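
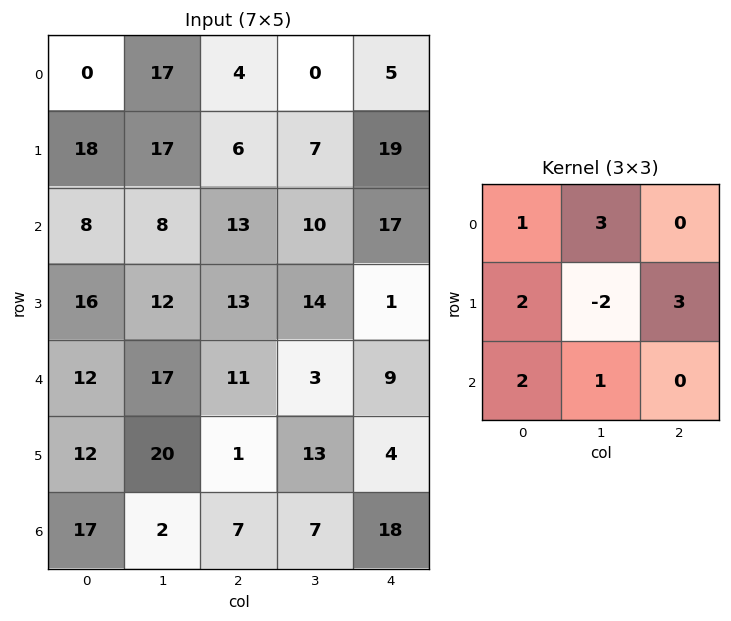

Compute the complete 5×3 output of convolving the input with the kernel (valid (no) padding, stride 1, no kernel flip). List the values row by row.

Output[0,0]: The receptive field on the input at this output position is [0 17 4 / 18 17 6 / 8 8 13]. Elementwise product with the kernel and sum: 0·1 + 17·3 + 18·2 + 17·-2 + 6·3 + 8·2 + 8·1.
Output[0,1]: The receptive field on the input at this output position is [17 4 0 / 17 6 7 / 8 13 10]. Elementwise product with the kernel and sum: 17·1 + 4·3 + 17·2 + 6·-2 + 7·3 + 8·2 + 13·1.

95 101 95
152 92 124
120 132 69
119 113 113
86 138 29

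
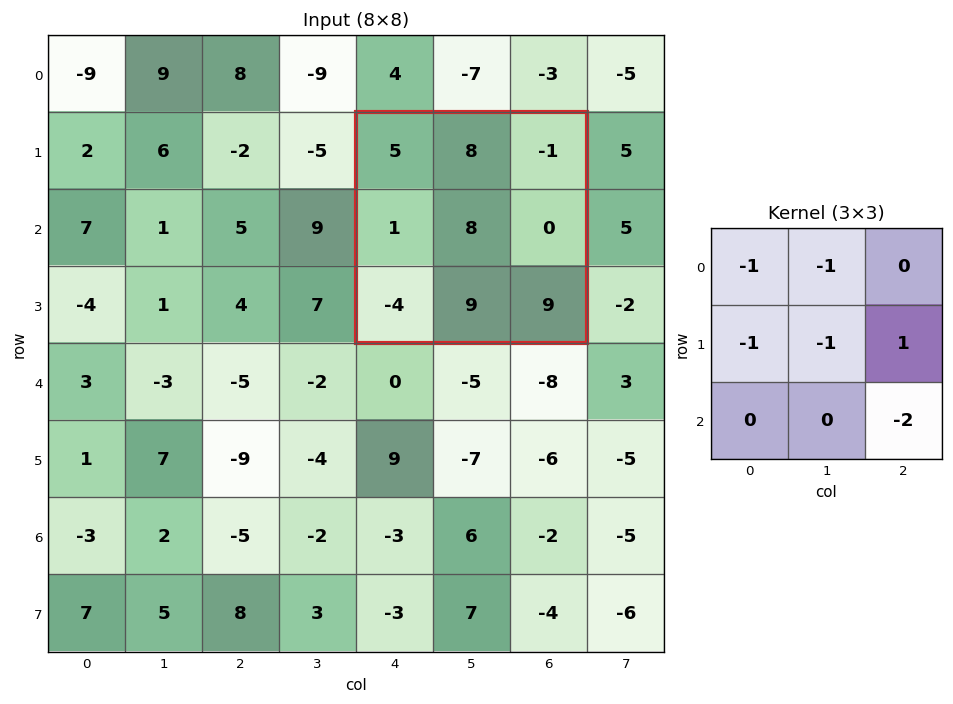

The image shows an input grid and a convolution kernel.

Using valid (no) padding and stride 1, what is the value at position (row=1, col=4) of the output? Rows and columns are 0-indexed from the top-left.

The receptive field on the input at this output position is [5 8 -1 / 1 8 0 / -4 9 9]. Elementwise product with the kernel and sum: 5·-1 + 8·-1 + 1·-1 + 8·-1 + 0·1 + 9·-2.

-40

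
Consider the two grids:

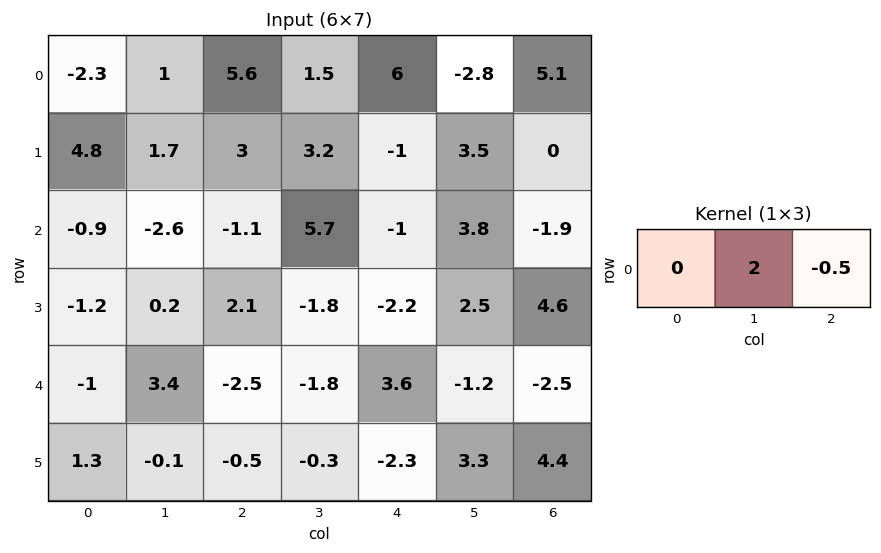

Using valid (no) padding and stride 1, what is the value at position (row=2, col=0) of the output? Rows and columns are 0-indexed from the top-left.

The receptive field on the input at this output position is [-0.9 -2.6 -1.1]. Elementwise product with the kernel and sum: -2.6·2 + -1.1·-0.5.

-4.65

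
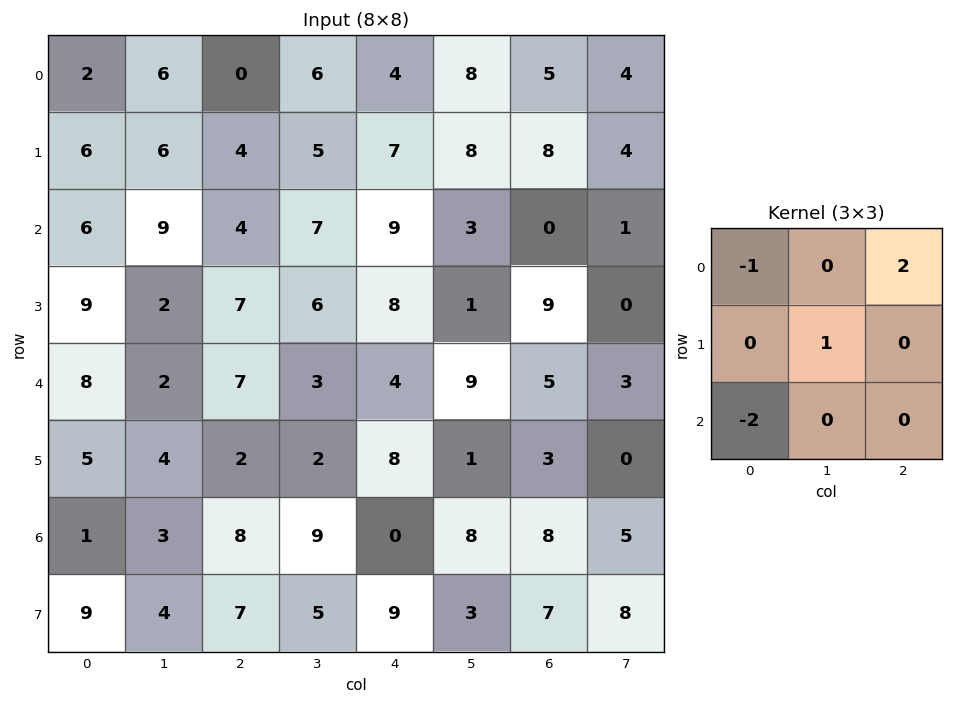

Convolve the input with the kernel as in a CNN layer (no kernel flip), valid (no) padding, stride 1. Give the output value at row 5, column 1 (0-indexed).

The receptive field on the input at this output position is [4 2 2 / 3 8 9 / 4 7 5]. Elementwise product with the kernel and sum: 4·-1 + 2·2 + 8·1 + 4·-2.

0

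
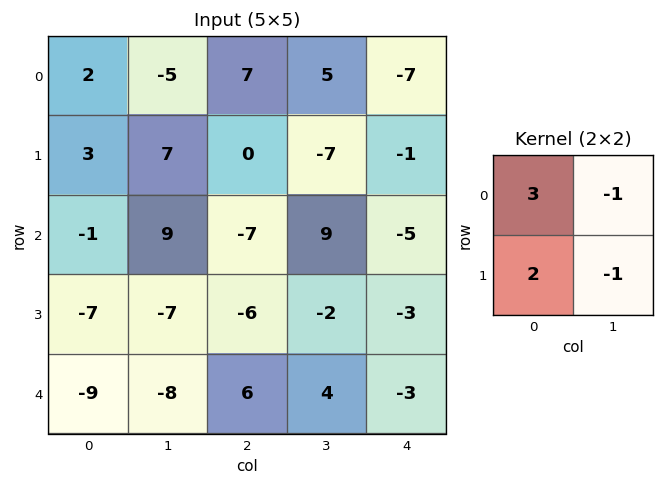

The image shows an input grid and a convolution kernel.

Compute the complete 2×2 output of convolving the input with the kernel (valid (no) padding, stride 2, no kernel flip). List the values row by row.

Output[0,0]: The receptive field on the input at this output position is [2 -5 / 3 7]. Elementwise product with the kernel and sum: 2·3 + -5·-1 + 3·2 + 7·-1.

10 23
-19 -40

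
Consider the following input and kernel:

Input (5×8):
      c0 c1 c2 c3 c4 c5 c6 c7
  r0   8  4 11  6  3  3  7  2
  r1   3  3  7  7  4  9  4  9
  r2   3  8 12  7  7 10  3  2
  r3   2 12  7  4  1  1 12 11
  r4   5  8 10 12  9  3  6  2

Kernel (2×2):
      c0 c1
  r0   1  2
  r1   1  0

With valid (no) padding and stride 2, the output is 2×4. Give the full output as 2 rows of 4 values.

19 30 13 15
21 33 28 19

Output[0,0]: The receptive field on the input at this output position is [8 4 / 3 3]. Elementwise product with the kernel and sum: 8·1 + 4·2 + 3·1.
Output[0,1]: The receptive field on the input at this output position is [11 6 / 7 7]. Elementwise product with the kernel and sum: 11·1 + 6·2 + 7·1.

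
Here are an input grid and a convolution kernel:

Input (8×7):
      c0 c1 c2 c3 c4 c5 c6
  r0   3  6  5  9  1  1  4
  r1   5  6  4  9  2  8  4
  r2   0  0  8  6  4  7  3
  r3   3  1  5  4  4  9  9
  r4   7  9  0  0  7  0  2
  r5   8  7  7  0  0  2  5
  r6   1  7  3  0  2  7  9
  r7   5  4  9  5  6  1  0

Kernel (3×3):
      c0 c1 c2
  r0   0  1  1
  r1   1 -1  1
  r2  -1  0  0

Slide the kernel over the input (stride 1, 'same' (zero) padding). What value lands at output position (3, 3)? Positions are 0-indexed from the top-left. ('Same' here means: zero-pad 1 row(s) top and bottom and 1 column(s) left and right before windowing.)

15

The receptive field on the zero-padded input at this output position is [8 6 4 / 5 4 4 / 0 0 7]. Elementwise product with the kernel and sum: 6·1 + 4·1 + 5·1 + 4·-1 + 4·1 + 0·-1.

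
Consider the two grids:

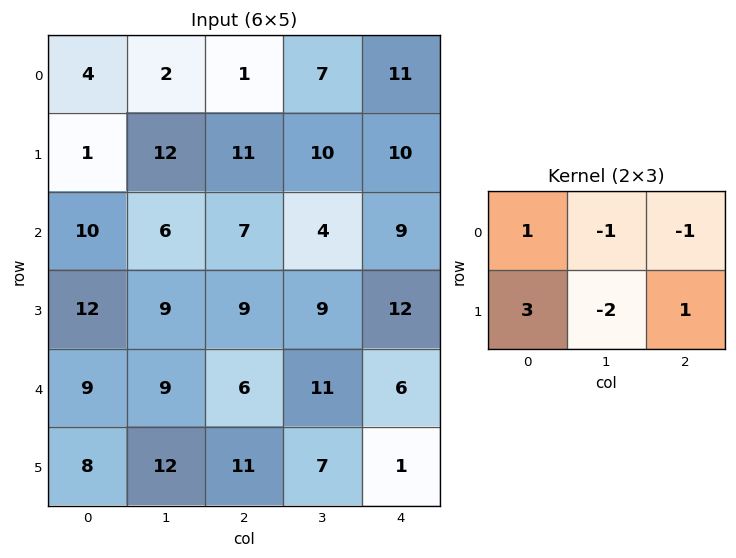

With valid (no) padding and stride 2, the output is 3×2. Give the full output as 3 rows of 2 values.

-9 6
24 15
5 9

Output[0,0]: The receptive field on the input at this output position is [4 2 1 / 1 12 11]. Elementwise product with the kernel and sum: 4·1 + 2·-1 + 1·-1 + 1·3 + 12·-2 + 11·1.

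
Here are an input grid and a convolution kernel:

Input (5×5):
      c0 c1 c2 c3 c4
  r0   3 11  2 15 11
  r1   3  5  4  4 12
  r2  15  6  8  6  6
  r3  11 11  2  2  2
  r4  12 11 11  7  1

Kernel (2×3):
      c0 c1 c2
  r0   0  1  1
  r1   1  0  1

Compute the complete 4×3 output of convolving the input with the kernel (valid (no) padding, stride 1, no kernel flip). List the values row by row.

Output[0,0]: The receptive field on the input at this output position is [3 11 2 / 3 5 4]. Elementwise product with the kernel and sum: 11·1 + 2·1 + 3·1 + 4·1.
Output[0,1]: The receptive field on the input at this output position is [11 2 15 / 5 4 4]. Elementwise product with the kernel and sum: 2·1 + 15·1 + 5·1 + 4·1.

20 26 42
32 20 30
27 27 16
36 22 16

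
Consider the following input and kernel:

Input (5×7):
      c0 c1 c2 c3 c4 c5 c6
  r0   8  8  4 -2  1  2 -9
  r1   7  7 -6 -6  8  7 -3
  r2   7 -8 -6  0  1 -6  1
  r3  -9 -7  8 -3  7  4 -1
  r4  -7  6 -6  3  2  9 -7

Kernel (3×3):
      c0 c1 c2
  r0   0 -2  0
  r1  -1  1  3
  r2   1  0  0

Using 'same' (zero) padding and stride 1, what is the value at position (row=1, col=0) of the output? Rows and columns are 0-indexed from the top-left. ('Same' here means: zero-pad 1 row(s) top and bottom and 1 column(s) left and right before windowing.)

12

The receptive field on the zero-padded input at this output position is [0 8 8 / 0 7 7 / 0 7 -8]. Elementwise product with the kernel and sum: 8·-2 + 0·-1 + 7·1 + 7·3 + 0·1.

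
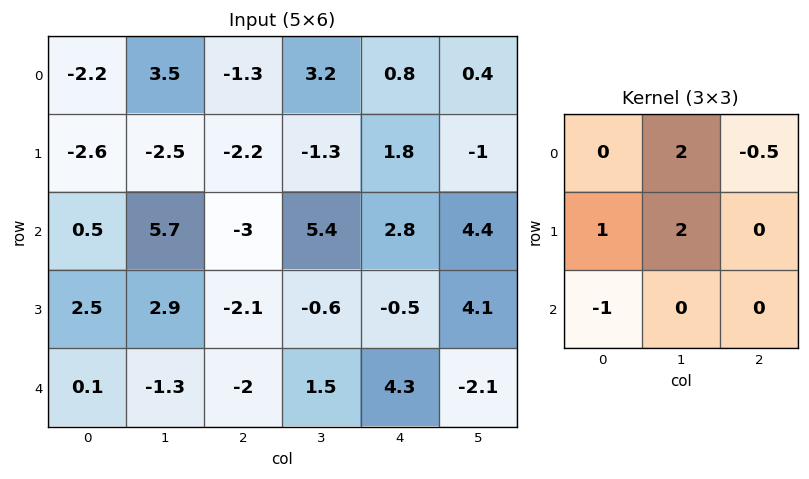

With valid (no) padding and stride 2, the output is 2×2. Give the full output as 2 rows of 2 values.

-0.45 4.2
21.1 8.1

Output[0,0]: The receptive field on the input at this output position is [-2.2 3.5 -1.3 / -2.6 -2.5 -2.2 / 0.5 5.7 -3]. Elementwise product with the kernel and sum: 3.5·2 + -1.3·-0.5 + -2.6·1 + -2.5·2 + 0.5·-1.
Output[0,1]: The receptive field on the input at this output position is [-1.3 3.2 0.8 / -2.2 -1.3 1.8 / -3 5.4 2.8]. Elementwise product with the kernel and sum: 3.2·2 + 0.8·-0.5 + -2.2·1 + -1.3·2 + -3·-1.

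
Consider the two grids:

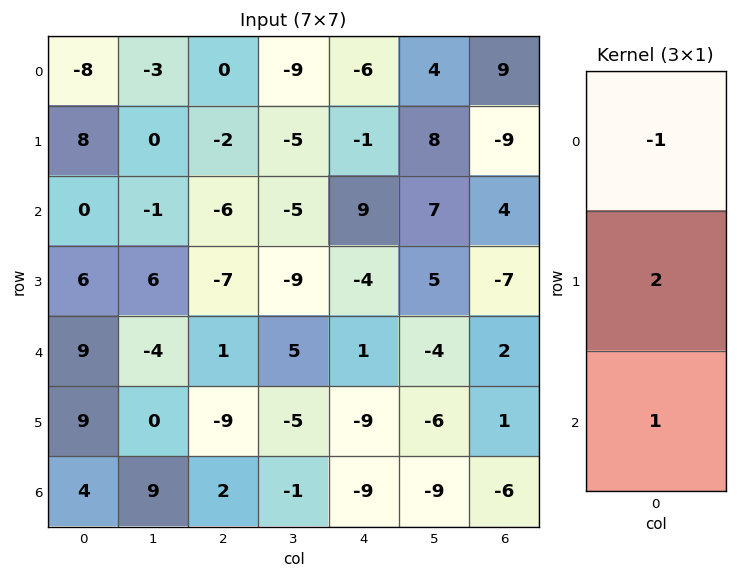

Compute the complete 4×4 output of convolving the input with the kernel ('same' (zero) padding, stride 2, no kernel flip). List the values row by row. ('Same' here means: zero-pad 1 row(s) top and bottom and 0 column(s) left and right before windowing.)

Output[0,0]: The receptive field on the zero-padded input at this output position is [0 / -8 / 8]. Elementwise product with the kernel and sum: 0·-1 + -8·2 + 8·1.

-8 -2 -13 9
-2 -17 15 10
21 0 -3 12
-1 13 -9 -13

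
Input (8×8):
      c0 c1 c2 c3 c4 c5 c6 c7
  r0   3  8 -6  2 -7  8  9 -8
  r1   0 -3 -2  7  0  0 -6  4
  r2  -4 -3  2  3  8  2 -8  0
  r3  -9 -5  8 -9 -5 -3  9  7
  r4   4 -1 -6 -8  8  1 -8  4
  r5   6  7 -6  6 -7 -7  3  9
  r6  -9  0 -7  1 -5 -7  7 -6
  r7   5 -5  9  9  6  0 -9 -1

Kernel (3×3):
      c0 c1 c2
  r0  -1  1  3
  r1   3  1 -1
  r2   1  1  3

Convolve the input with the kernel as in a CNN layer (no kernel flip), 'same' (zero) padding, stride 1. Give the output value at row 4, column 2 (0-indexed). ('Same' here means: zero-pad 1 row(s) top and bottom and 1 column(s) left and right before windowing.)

The receptive field on the zero-padded input at this output position is [-5 8 -9 / -1 -6 -8 / 7 -6 6]. Elementwise product with the kernel and sum: -5·-1 + 8·1 + -9·3 + -1·3 + -6·1 + -8·-1 + 7·1 + -6·1 + 6·3.

4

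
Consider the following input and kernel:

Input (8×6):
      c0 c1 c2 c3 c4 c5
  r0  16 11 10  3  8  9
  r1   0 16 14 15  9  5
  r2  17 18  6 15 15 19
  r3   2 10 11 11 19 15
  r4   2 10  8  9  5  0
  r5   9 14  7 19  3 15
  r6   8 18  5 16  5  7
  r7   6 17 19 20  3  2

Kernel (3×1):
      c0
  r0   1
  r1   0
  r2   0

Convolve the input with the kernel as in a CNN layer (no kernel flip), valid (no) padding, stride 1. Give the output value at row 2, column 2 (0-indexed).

6

The receptive field on the input at this output position is [6 / 11 / 8]. Elementwise product with the kernel and sum: 6·1.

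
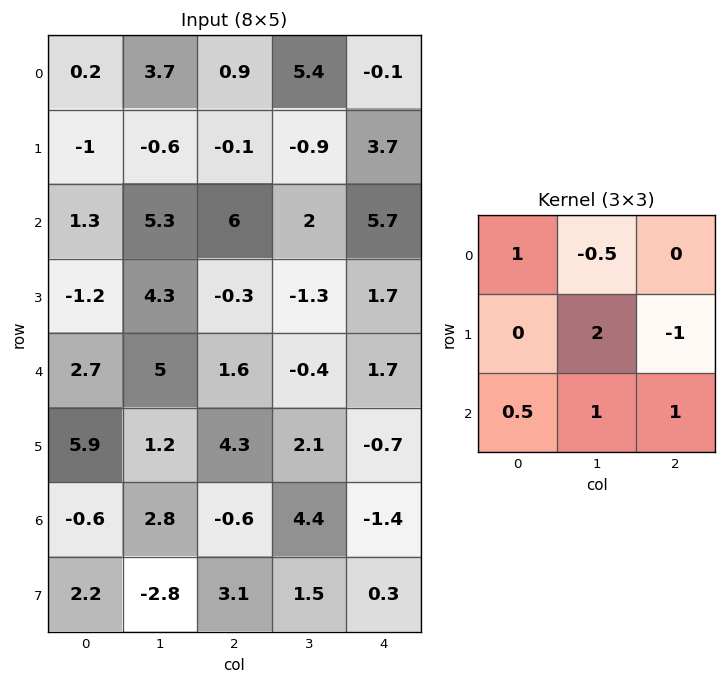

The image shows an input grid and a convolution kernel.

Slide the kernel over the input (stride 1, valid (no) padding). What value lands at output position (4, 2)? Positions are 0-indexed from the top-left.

The receptive field on the input at this output position is [1.6 -0.4 1.7 / 4.3 2.1 -0.7 / -0.6 4.4 -1.4]. Elementwise product with the kernel and sum: 1.6·1 + -0.4·-0.5 + 2.1·2 + -0.7·-1 + -0.6·0.5 + 4.4·1 + -1.4·1.

9.4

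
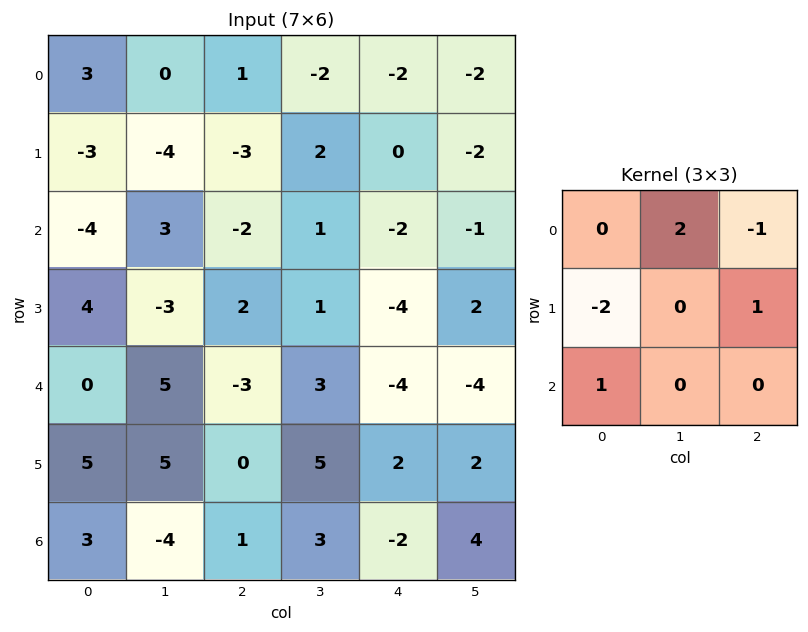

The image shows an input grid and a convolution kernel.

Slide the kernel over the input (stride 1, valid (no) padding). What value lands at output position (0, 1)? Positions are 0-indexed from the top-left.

The receptive field on the input at this output position is [0 1 -2 / -4 -3 2 / 3 -2 1]. Elementwise product with the kernel and sum: 1·2 + -2·-1 + -4·-2 + 2·1 + 3·1.

17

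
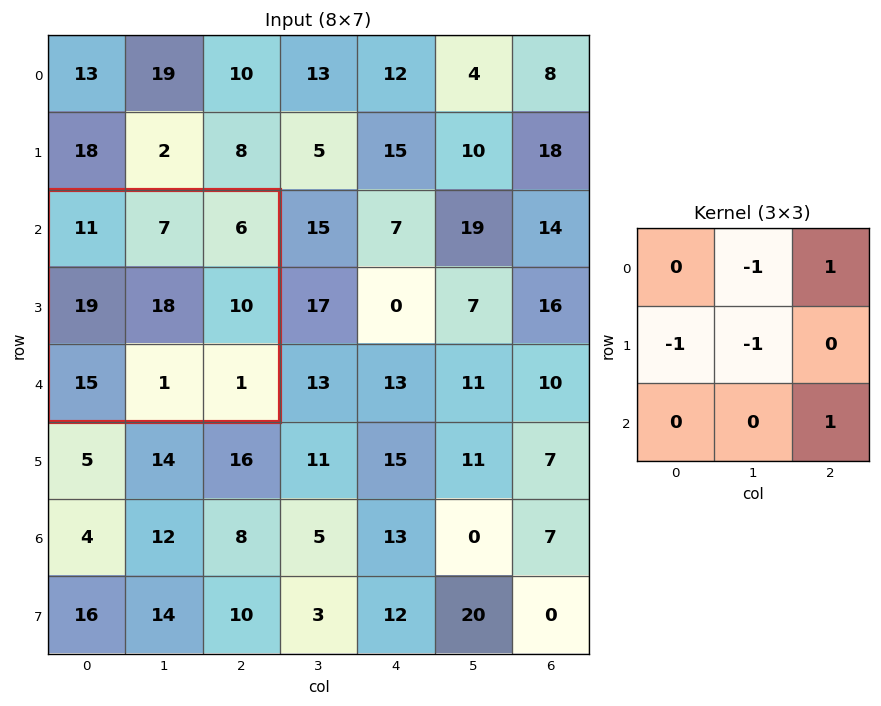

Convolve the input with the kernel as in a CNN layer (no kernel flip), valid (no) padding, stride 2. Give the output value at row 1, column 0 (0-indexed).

-37

The receptive field on the input at this output position is [11 7 6 / 19 18 10 / 15 1 1]. Elementwise product with the kernel and sum: 7·-1 + 6·1 + 19·-1 + 18·-1 + 1·1.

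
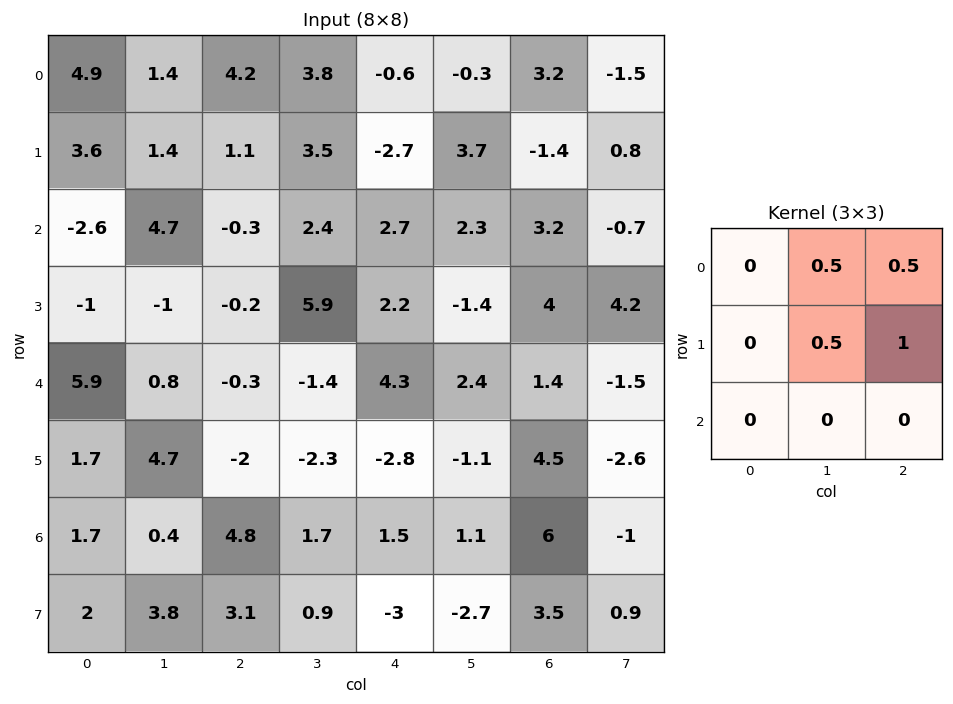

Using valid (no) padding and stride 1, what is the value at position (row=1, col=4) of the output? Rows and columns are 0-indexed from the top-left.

The receptive field on the input at this output position is [-2.7 3.7 -1.4 / 2.7 2.3 3.2 / 2.2 -1.4 4]. Elementwise product with the kernel and sum: 3.7·0.5 + -1.4·0.5 + 2.3·0.5 + 3.2·1.

5.5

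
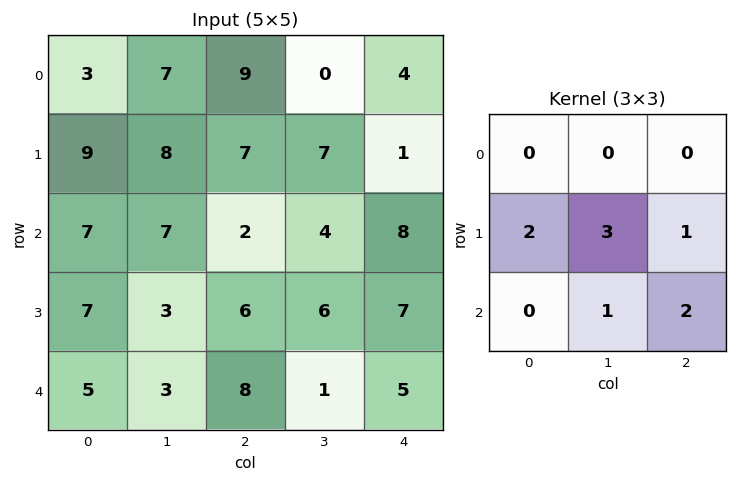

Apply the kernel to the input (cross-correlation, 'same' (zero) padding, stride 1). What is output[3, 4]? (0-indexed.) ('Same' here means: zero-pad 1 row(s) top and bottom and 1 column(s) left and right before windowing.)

The receptive field on the zero-padded input at this output position is [4 8 0 / 6 7 0 / 1 5 0]. Elementwise product with the kernel and sum: 6·2 + 7·3 + 0·1 + 5·1 + 0·2.

38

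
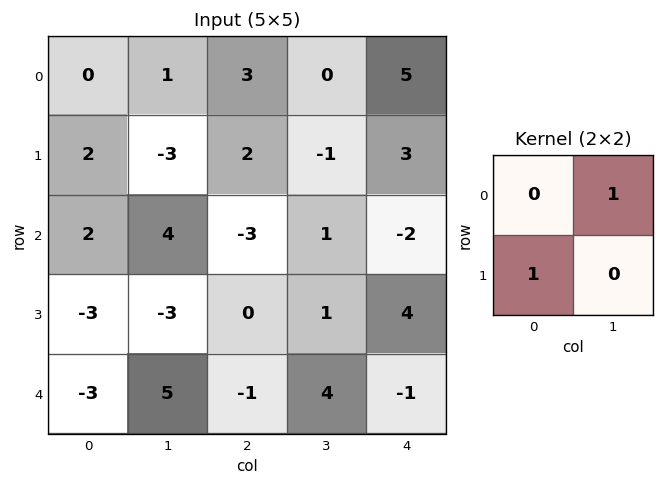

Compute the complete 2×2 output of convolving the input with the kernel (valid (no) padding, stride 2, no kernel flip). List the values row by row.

3 2
1 1

Output[0,0]: The receptive field on the input at this output position is [0 1 / 2 -3]. Elementwise product with the kernel and sum: 1·1 + 2·1.
Output[0,1]: The receptive field on the input at this output position is [3 0 / 2 -1]. Elementwise product with the kernel and sum: 0·1 + 2·1.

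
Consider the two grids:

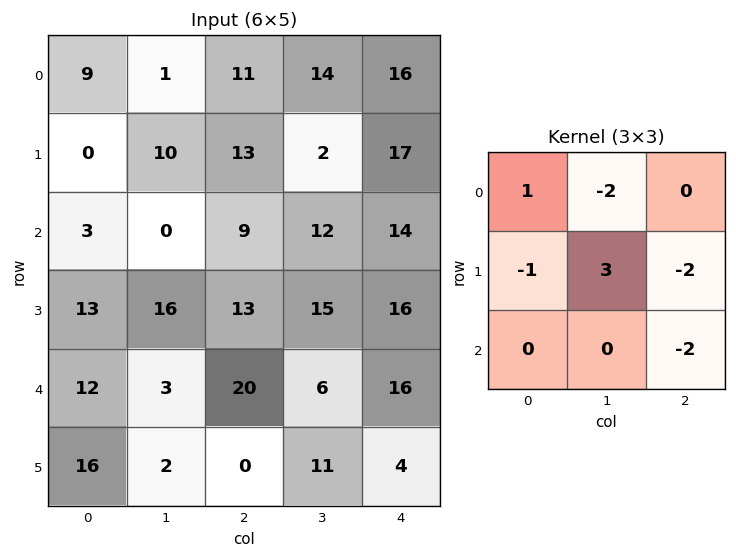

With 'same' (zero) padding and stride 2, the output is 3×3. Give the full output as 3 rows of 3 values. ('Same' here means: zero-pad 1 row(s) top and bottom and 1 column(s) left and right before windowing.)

5 0 34
-23 -43 -2
0 13 25

Output[0,0]: The receptive field on the zero-padded input at this output position is [0 0 0 / 0 9 1 / 0 0 10]. Elementwise product with the kernel and sum: 0·1 + 0·-2 + 0·-1 + 9·3 + 1·-2 + 10·-2.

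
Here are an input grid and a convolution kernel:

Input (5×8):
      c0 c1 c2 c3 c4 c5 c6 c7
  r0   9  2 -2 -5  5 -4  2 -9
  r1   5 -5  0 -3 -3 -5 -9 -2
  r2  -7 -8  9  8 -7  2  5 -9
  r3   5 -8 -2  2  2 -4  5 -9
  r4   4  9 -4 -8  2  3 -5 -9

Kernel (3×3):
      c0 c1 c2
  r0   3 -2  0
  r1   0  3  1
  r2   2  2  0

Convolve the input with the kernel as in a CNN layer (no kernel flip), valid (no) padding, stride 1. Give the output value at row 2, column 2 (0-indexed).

-5

The receptive field on the input at this output position is [9 8 -7 / -2 2 2 / -4 -8 2]. Elementwise product with the kernel and sum: 9·3 + 8·-2 + 2·3 + 2·1 + -4·2 + -8·2.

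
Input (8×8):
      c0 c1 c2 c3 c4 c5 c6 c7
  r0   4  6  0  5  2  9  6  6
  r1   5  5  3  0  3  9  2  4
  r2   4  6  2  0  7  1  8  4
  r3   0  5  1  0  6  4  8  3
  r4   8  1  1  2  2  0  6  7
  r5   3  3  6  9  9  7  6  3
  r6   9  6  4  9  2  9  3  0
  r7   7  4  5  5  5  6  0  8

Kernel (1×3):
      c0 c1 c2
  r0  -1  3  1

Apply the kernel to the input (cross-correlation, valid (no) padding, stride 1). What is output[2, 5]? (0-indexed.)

The receptive field on the input at this output position is [1 8 4]. Elementwise product with the kernel and sum: 1·-1 + 8·3 + 4·1.

27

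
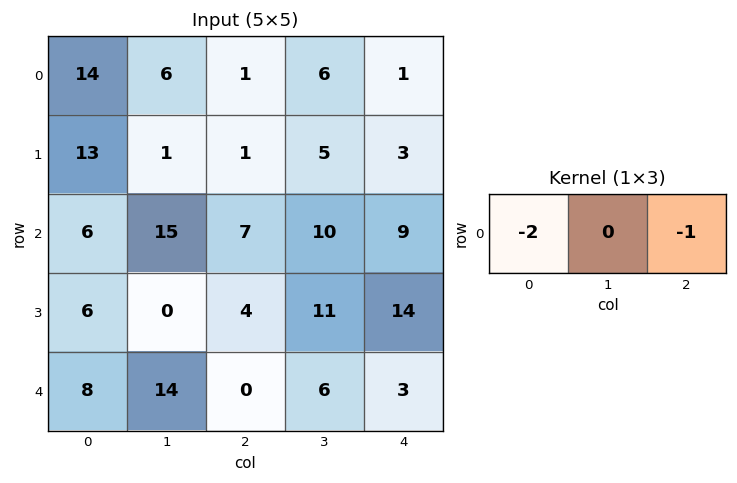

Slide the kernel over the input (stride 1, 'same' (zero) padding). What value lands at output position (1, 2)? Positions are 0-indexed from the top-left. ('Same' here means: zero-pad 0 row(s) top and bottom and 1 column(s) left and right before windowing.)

The receptive field on the zero-padded input at this output position is [1 1 5]. Elementwise product with the kernel and sum: 1·-2 + 5·-1.

-7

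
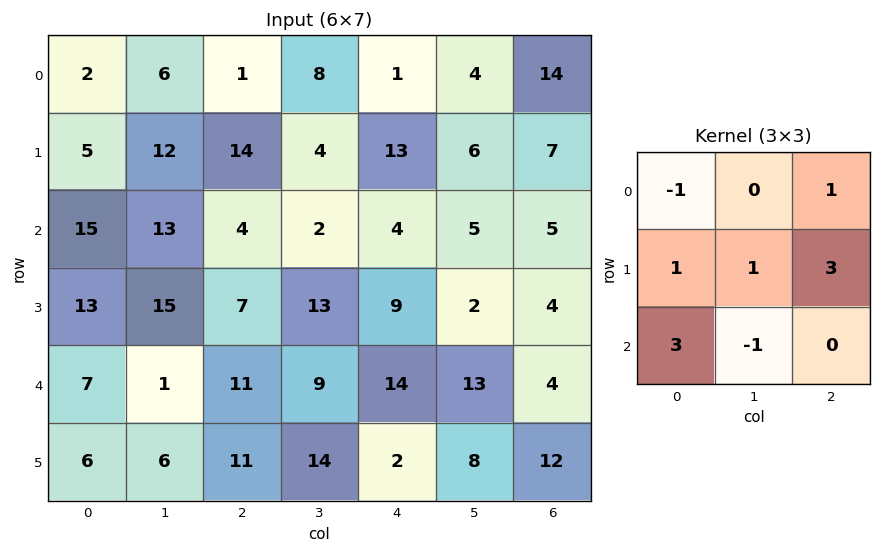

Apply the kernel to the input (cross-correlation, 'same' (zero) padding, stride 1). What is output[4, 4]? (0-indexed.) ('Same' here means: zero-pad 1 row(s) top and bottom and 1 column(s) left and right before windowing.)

The receptive field on the zero-padded input at this output position is [13 9 2 / 9 14 13 / 14 2 8]. Elementwise product with the kernel and sum: 13·-1 + 2·1 + 9·1 + 14·1 + 13·3 + 14·3 + 2·-1.

91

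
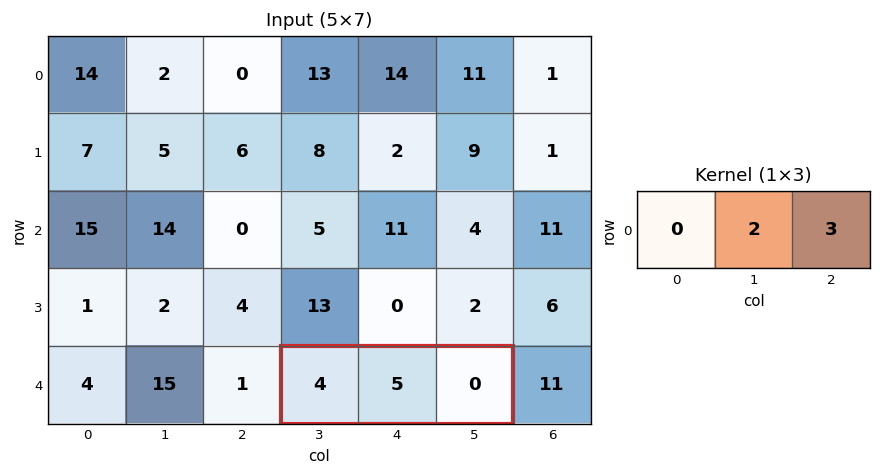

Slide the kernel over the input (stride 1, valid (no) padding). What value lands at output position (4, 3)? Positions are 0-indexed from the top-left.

The receptive field on the input at this output position is [4 5 0]. Elementwise product with the kernel and sum: 5·2 + 0·3.

10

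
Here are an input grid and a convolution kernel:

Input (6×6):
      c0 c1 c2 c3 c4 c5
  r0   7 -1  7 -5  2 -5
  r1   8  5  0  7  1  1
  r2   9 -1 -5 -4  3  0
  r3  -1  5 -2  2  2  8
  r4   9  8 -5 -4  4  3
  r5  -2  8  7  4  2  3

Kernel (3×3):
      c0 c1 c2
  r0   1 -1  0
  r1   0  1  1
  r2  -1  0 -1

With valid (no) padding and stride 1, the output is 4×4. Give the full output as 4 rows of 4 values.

9 4 22 -1
0 -11 -8 -1
9 0 4 4
-8 -14 -13 0

Output[0,0]: The receptive field on the input at this output position is [7 -1 7 / 8 5 0 / 9 -1 -5]. Elementwise product with the kernel and sum: 7·1 + -1·-1 + 5·1 + 0·1 + 9·-1 + -5·-1.
Output[0,1]: The receptive field on the input at this output position is [-1 7 -5 / 5 0 7 / -1 -5 -4]. Elementwise product with the kernel and sum: -1·1 + 7·-1 + 0·1 + 7·1 + -1·-1 + -4·-1.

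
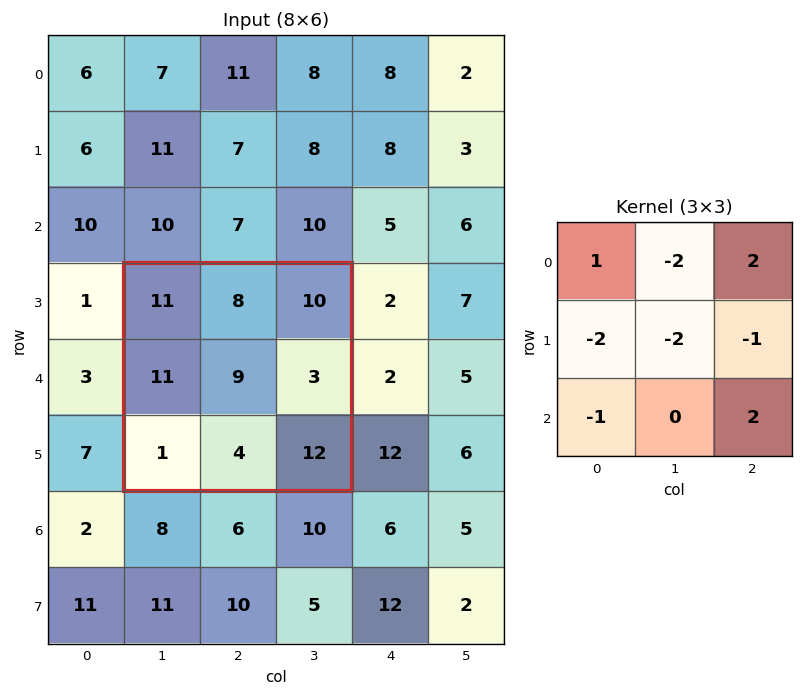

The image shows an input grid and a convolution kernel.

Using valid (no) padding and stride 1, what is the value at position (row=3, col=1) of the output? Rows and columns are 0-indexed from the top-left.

The receptive field on the input at this output position is [11 8 10 / 11 9 3 / 1 4 12]. Elementwise product with the kernel and sum: 11·1 + 8·-2 + 10·2 + 11·-2 + 9·-2 + 3·-1 + 1·-1 + 12·2.

-5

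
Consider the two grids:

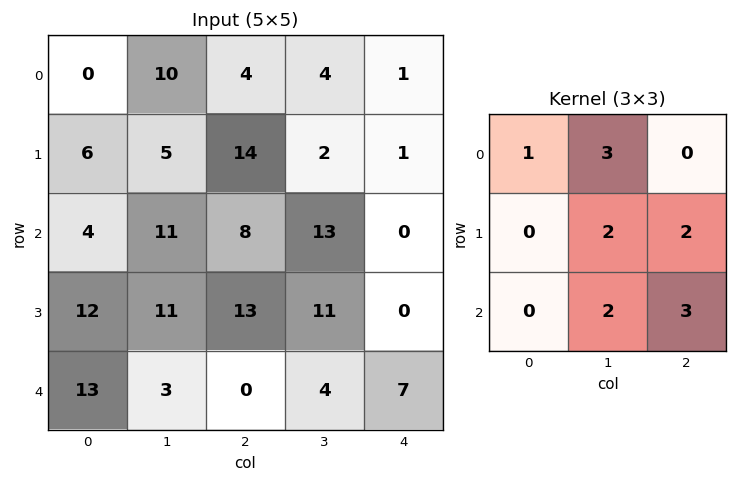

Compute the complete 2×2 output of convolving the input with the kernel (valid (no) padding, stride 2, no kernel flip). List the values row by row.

114 48
91 98

Output[0,0]: The receptive field on the input at this output position is [0 10 4 / 6 5 14 / 4 11 8]. Elementwise product with the kernel and sum: 0·1 + 10·3 + 5·2 + 14·2 + 11·2 + 8·3.
Output[0,1]: The receptive field on the input at this output position is [4 4 1 / 14 2 1 / 8 13 0]. Elementwise product with the kernel and sum: 4·1 + 4·3 + 2·2 + 1·2 + 13·2 + 0·3.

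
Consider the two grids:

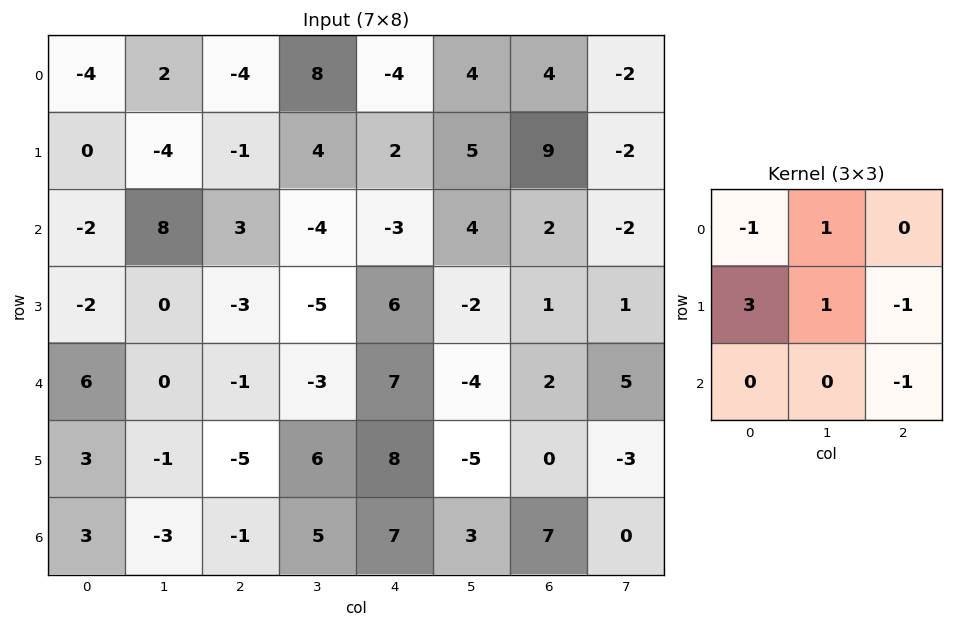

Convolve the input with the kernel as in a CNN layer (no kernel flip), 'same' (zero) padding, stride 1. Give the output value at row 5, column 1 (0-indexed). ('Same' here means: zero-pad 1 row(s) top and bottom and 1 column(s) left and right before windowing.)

8

The receptive field on the zero-padded input at this output position is [6 0 -1 / 3 -1 -5 / 3 -3 -1]. Elementwise product with the kernel and sum: 6·-1 + 0·1 + 3·3 + -1·1 + -5·-1 + -1·-1.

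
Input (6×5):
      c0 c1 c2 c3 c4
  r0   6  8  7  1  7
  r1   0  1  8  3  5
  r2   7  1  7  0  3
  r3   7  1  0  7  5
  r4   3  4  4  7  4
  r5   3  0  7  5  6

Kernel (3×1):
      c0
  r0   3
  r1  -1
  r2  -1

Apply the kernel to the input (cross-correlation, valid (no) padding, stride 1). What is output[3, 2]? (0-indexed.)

The receptive field on the input at this output position is [0 / 4 / 7]. Elementwise product with the kernel and sum: 0·3 + 4·-1 + 7·-1.

-11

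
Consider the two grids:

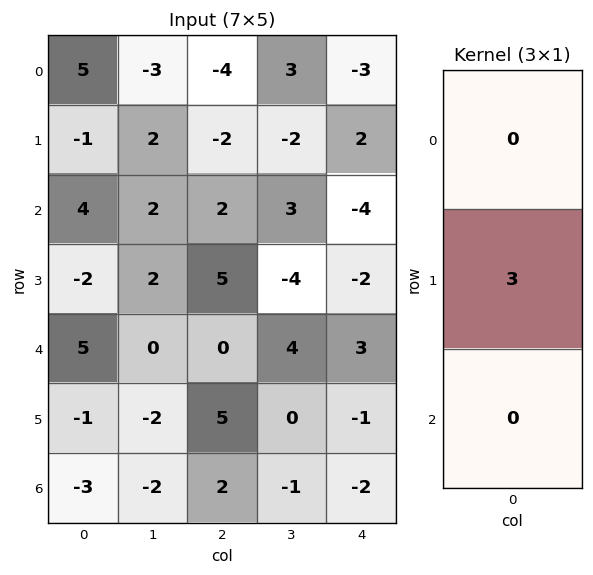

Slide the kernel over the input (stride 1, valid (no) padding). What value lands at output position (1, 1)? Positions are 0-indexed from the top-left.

6

The receptive field on the input at this output position is [2 / 2 / 2]. Elementwise product with the kernel and sum: 2·3.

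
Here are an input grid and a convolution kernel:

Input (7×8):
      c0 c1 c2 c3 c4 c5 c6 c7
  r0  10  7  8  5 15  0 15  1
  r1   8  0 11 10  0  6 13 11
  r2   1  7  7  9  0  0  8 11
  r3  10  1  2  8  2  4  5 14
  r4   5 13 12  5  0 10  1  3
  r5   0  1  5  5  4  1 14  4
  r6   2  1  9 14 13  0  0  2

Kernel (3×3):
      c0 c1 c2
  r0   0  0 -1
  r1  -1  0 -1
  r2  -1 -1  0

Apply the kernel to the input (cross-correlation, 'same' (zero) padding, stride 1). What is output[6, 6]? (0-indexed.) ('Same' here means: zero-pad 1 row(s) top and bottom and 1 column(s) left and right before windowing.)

-6

The receptive field on the zero-padded input at this output position is [1 14 4 / 0 0 2 / 0 0 0]. Elementwise product with the kernel and sum: 4·-1 + 0·-1 + 2·-1 + 0·-1 + 0·-1.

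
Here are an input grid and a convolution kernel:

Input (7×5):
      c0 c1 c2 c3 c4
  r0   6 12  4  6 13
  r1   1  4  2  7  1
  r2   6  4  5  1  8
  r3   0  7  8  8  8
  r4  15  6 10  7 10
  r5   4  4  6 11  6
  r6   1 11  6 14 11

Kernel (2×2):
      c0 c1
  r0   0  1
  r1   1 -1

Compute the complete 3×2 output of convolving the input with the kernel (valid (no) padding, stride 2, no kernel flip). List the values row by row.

Output[0,0]: The receptive field on the input at this output position is [6 12 / 1 4]. Elementwise product with the kernel and sum: 12·1 + 1·1 + 4·-1.

9 1
-3 1
6 2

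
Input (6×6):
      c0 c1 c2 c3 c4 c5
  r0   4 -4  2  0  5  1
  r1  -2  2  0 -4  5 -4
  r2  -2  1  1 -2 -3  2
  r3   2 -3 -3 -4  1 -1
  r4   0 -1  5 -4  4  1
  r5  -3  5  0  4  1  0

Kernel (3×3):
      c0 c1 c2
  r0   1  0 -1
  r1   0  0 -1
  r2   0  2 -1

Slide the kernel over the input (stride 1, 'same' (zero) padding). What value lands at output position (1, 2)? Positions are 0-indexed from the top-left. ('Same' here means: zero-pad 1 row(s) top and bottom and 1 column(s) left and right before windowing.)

The receptive field on the zero-padded input at this output position is [-4 2 0 / 2 0 -4 / 1 1 -2]. Elementwise product with the kernel and sum: -4·1 + 0·-1 + -4·-1 + 1·2 + -2·-1.

4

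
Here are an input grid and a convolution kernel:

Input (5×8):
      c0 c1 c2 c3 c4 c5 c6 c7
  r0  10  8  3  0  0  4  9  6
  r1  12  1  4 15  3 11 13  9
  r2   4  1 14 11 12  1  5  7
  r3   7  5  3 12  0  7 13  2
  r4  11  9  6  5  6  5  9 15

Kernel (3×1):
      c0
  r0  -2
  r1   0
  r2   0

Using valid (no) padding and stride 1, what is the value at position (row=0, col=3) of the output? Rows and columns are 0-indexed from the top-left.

0

The receptive field on the input at this output position is [0 / 15 / 11]. Elementwise product with the kernel and sum: 0·-2.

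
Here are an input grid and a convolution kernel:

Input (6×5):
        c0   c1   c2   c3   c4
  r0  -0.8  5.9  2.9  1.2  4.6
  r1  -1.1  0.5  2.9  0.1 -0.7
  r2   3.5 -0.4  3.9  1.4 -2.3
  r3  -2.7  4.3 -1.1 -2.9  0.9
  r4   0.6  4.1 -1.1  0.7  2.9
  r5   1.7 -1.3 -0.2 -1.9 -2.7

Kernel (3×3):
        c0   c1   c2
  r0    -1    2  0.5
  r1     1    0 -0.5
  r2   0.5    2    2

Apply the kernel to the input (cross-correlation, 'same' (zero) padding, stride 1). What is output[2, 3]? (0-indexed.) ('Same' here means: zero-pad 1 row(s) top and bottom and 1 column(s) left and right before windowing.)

The receptive field on the zero-padded input at this output position is [2.9 0.1 -0.7 / 3.9 1.4 -2.3 / -1.1 -2.9 0.9]. Elementwise product with the kernel and sum: 2.9·-1 + 0.1·2 + -0.7·0.5 + 3.9·1 + -2.3·-0.5 + -1.1·0.5 + -2.9·2 + 0.9·2.

-2.55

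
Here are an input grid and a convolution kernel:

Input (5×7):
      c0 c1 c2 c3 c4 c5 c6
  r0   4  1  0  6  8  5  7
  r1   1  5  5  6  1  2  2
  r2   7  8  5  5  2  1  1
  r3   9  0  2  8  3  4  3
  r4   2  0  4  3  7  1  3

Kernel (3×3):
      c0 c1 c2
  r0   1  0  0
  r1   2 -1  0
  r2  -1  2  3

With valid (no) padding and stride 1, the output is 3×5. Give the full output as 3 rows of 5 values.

25 23 15 19 11
4 44 33 24 18
35 23 24 32 8

Output[0,0]: The receptive field on the input at this output position is [4 1 0 / 1 5 5 / 7 8 5]. Elementwise product with the kernel and sum: 4·1 + 1·2 + 5·-1 + 7·-1 + 8·2 + 5·3.
Output[0,1]: The receptive field on the input at this output position is [1 0 6 / 5 5 6 / 8 5 5]. Elementwise product with the kernel and sum: 1·1 + 5·2 + 5·-1 + 8·-1 + 5·2 + 5·3.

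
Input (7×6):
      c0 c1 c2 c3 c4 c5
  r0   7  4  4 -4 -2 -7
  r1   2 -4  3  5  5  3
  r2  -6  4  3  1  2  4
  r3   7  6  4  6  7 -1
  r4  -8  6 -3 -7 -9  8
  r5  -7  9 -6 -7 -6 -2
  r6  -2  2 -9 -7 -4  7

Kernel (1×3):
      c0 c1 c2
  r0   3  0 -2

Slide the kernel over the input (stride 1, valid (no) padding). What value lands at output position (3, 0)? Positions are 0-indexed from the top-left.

The receptive field on the input at this output position is [7 6 4]. Elementwise product with the kernel and sum: 7·3 + 4·-2.

13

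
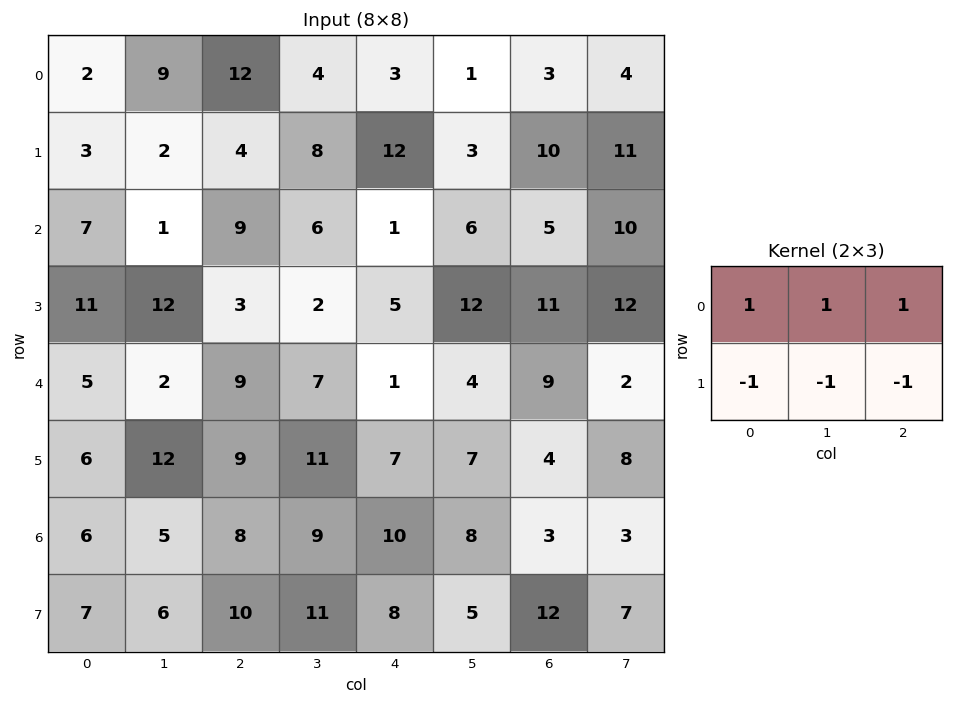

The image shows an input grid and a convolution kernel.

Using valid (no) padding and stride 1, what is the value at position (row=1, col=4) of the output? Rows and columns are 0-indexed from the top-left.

13

The receptive field on the input at this output position is [12 3 10 / 1 6 5]. Elementwise product with the kernel and sum: 12·1 + 3·1 + 10·1 + 1·-1 + 6·-1 + 5·-1.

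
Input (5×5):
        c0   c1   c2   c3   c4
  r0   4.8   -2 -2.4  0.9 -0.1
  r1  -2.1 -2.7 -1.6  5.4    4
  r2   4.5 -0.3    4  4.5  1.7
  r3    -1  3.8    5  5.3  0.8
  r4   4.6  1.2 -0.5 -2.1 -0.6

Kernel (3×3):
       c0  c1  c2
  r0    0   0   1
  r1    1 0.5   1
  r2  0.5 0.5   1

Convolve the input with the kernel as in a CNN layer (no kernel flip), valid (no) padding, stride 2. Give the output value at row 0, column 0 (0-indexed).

-1.35

The receptive field on the input at this output position is [4.8 -2 -2.4 / -2.1 -2.7 -1.6 / 4.5 -0.3 4]. Elementwise product with the kernel and sum: -2.4·1 + -2.1·1 + -2.7·0.5 + -1.6·1 + 4.5·0.5 + -0.3·0.5 + 4·1.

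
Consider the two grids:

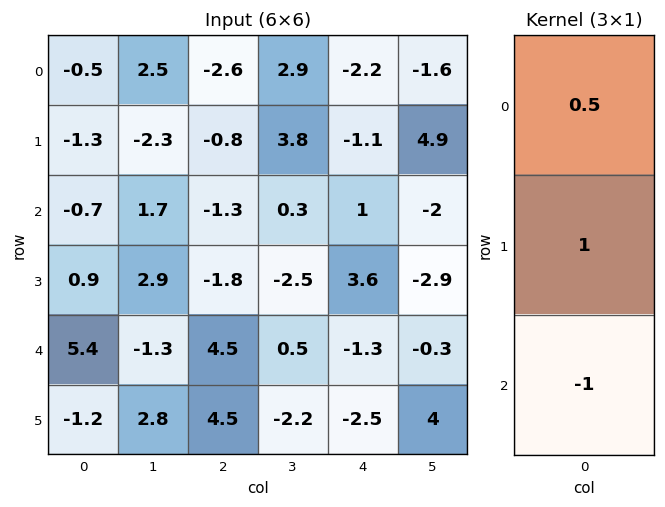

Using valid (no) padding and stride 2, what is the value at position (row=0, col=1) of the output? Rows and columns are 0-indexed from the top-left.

The receptive field on the input at this output position is [-2.6 / -0.8 / -1.3]. Elementwise product with the kernel and sum: -2.6·0.5 + -0.8·1 + -1.3·-1.

-0.8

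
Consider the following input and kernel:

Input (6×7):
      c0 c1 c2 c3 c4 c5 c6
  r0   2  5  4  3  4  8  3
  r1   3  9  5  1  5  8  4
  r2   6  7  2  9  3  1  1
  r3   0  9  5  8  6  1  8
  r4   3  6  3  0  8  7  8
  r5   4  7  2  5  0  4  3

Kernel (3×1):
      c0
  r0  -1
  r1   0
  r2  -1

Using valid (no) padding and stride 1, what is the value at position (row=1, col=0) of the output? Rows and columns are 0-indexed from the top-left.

-3

The receptive field on the input at this output position is [3 / 6 / 0]. Elementwise product with the kernel and sum: 3·-1 + 0·-1.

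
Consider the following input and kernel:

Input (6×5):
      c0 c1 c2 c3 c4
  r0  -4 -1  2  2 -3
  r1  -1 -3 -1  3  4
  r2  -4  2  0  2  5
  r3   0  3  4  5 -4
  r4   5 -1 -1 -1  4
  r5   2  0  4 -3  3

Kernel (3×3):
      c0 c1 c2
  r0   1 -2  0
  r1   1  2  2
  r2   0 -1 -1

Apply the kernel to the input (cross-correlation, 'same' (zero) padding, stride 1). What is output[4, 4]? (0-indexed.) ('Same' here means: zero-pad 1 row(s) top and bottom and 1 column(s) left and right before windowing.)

17

The receptive field on the zero-padded input at this output position is [5 -4 0 / -1 4 0 / -3 3 0]. Elementwise product with the kernel and sum: 5·1 + -4·-2 + -1·1 + 4·2 + 0·2 + 3·-1 + 0·-1.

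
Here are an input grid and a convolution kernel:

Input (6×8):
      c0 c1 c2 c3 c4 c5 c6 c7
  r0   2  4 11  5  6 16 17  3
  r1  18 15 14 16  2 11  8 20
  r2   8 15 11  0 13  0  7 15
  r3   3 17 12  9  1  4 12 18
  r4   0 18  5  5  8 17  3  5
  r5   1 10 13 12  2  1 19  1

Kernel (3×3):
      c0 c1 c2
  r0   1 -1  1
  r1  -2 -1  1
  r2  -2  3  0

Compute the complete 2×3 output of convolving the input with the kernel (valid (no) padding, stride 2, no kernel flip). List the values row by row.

1 -52 -26
47 -3 61

Output[0,0]: The receptive field on the input at this output position is [2 4 11 / 18 15 14 / 8 15 11]. Elementwise product with the kernel and sum: 2·1 + 4·-1 + 11·1 + 18·-2 + 15·-1 + 14·1 + 8·-2 + 15·3.
Output[0,1]: The receptive field on the input at this output position is [11 5 6 / 14 16 2 / 11 0 13]. Elementwise product with the kernel and sum: 11·1 + 5·-1 + 6·1 + 14·-2 + 16·-1 + 2·1 + 11·-2 + 0·3.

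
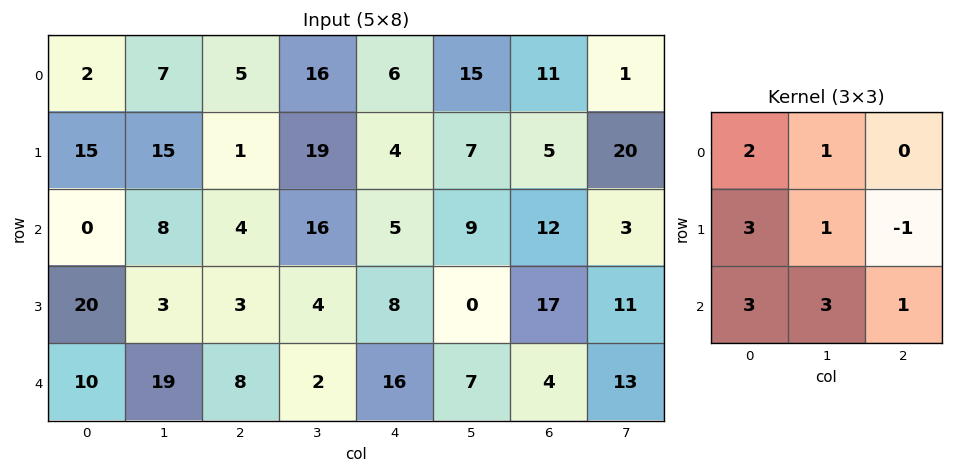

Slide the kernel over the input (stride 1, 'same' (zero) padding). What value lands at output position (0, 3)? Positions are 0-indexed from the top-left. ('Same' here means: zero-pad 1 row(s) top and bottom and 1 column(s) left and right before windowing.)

The receptive field on the zero-padded input at this output position is [0 0 0 / 5 16 6 / 1 19 4]. Elementwise product with the kernel and sum: 0·2 + 0·1 + 5·3 + 16·1 + 6·-1 + 1·3 + 19·3 + 4·1.

89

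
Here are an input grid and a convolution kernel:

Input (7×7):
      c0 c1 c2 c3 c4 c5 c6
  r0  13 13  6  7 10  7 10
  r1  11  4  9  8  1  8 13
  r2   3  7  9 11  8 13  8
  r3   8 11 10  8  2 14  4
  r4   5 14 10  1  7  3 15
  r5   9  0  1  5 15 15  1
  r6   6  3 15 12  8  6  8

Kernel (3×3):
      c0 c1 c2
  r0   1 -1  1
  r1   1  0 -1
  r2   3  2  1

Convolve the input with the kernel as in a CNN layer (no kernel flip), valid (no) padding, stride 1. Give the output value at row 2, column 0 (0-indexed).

The receptive field on the input at this output position is [3 7 9 / 8 11 10 / 5 14 10]. Elementwise product with the kernel and sum: 3·1 + 7·-1 + 9·1 + 8·1 + 10·-1 + 5·3 + 14·2 + 10·1.

56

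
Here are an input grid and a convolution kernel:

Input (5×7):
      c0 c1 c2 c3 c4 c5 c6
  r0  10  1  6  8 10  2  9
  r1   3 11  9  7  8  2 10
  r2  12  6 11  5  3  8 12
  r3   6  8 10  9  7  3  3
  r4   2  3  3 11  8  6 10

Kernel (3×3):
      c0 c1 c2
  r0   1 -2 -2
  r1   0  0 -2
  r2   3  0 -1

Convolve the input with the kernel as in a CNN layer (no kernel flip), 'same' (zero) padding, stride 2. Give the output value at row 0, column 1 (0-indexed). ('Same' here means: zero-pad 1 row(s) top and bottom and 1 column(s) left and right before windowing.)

10

The receptive field on the zero-padded input at this output position is [0 0 0 / 1 6 8 / 11 9 7]. Elementwise product with the kernel and sum: 0·1 + 0·-2 + 0·-2 + 8·-2 + 11·3 + 7·-1.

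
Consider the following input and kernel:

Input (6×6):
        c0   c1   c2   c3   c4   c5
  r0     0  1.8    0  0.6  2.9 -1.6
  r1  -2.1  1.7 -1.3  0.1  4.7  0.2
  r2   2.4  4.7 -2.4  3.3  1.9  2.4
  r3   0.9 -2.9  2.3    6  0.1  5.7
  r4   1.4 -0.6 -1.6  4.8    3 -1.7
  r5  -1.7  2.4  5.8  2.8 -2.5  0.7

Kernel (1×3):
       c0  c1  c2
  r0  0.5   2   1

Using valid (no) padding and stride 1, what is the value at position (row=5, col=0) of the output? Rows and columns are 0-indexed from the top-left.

The receptive field on the input at this output position is [-1.7 2.4 5.8]. Elementwise product with the kernel and sum: -1.7·0.5 + 2.4·2 + 5.8·1.

9.75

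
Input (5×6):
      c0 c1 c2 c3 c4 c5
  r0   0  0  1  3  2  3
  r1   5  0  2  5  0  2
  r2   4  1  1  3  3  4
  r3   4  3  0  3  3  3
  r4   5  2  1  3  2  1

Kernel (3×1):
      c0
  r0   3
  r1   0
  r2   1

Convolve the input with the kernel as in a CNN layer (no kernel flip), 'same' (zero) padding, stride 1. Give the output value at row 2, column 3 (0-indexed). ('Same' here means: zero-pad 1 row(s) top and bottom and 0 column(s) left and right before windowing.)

18

The receptive field on the zero-padded input at this output position is [5 / 3 / 3]. Elementwise product with the kernel and sum: 5·3 + 3·1.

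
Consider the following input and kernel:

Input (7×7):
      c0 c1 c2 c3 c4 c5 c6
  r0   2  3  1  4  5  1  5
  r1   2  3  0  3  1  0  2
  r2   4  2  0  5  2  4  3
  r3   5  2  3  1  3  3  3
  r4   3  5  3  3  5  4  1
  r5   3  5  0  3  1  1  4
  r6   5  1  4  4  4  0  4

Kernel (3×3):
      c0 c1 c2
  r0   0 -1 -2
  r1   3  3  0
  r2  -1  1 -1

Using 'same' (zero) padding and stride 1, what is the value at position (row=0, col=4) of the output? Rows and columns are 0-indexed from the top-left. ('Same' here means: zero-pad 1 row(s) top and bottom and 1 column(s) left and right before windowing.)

25

The receptive field on the zero-padded input at this output position is [0 0 0 / 4 5 1 / 3 1 0]. Elementwise product with the kernel and sum: 0·-1 + 0·-2 + 4·3 + 5·3 + 3·-1 + 1·1 + 0·-1.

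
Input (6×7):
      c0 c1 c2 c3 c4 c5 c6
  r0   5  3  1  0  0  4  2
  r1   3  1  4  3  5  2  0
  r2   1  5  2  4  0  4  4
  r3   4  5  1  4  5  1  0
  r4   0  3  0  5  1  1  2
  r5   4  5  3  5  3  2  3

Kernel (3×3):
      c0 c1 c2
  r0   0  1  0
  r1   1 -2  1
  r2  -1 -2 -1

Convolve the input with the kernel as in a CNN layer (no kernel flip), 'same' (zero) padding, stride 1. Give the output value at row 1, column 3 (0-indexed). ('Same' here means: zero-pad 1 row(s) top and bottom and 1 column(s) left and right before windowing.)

-7

The receptive field on the zero-padded input at this output position is [1 0 0 / 4 3 5 / 2 4 0]. Elementwise product with the kernel and sum: 0·1 + 4·1 + 3·-2 + 5·1 + 2·-1 + 4·-2 + 0·-1.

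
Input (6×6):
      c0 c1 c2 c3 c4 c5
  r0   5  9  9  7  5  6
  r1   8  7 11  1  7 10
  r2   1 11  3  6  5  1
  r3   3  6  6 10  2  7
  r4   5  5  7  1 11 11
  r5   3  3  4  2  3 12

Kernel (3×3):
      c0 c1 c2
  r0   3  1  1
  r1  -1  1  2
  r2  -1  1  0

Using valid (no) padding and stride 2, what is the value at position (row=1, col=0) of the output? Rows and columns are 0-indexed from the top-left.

The receptive field on the input at this output position is [1 11 3 / 3 6 6 / 5 5 7]. Elementwise product with the kernel and sum: 1·3 + 11·1 + 3·1 + 3·-1 + 6·1 + 6·2 + 5·-1 + 5·1.

32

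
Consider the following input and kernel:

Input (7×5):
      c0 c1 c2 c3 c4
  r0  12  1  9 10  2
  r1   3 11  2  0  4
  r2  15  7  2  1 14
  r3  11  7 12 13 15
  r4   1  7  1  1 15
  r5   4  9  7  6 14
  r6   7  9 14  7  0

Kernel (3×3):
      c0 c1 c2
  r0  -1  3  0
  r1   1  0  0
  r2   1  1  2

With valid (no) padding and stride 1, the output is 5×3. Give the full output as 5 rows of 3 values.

20 48 54
87 47 55
27 16 45
38 64 69
68 42 30

Output[0,0]: The receptive field on the input at this output position is [12 1 9 / 3 11 2 / 15 7 2]. Elementwise product with the kernel and sum: 12·-1 + 1·3 + 3·1 + 15·1 + 7·1 + 2·2.
Output[0,1]: The receptive field on the input at this output position is [1 9 10 / 11 2 0 / 7 2 1]. Elementwise product with the kernel and sum: 1·-1 + 9·3 + 11·1 + 7·1 + 2·1 + 1·2.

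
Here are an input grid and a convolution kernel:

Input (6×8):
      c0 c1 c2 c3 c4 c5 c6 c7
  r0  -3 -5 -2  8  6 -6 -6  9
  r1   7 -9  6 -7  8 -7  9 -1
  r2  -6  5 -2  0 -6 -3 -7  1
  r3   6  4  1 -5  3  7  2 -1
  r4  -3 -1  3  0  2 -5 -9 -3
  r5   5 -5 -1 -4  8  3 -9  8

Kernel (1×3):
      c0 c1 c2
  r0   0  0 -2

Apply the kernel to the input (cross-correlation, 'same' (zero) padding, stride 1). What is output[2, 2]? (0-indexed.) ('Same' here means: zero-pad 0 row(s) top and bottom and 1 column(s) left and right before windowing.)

0

The receptive field on the zero-padded input at this output position is [5 -2 0]. Elementwise product with the kernel and sum: 0·-2.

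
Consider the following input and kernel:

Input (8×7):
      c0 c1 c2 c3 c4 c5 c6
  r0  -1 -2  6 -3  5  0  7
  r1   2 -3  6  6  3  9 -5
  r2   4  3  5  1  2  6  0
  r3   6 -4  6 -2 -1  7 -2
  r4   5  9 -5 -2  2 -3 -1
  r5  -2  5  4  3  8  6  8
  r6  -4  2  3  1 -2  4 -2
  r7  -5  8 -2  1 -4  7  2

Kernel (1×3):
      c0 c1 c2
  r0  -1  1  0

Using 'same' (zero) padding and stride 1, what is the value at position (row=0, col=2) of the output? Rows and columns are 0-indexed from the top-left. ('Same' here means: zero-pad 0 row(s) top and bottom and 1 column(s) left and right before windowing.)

8

The receptive field on the zero-padded input at this output position is [-2 6 -3]. Elementwise product with the kernel and sum: -2·-1 + 6·1.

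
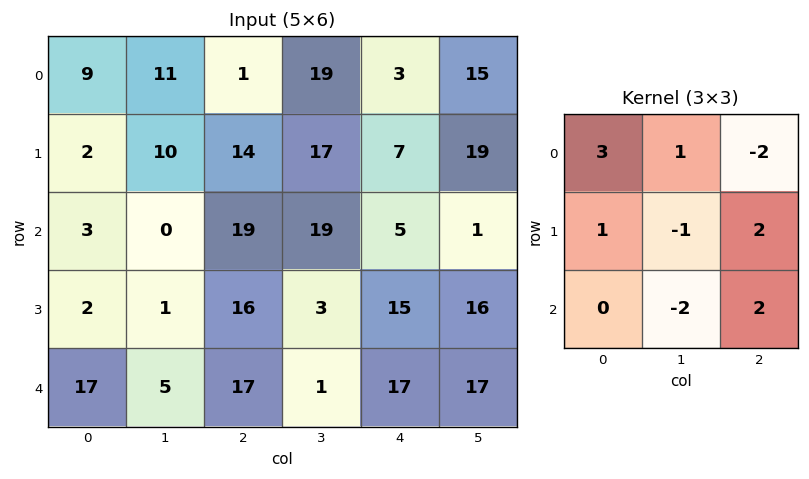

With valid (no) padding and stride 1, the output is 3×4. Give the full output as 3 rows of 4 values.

94 26 -1 70
59 3 79 38
28 -60 141 80

Output[0,0]: The receptive field on the input at this output position is [9 11 1 / 2 10 14 / 3 0 19]. Elementwise product with the kernel and sum: 9·3 + 11·1 + 1·-2 + 2·1 + 10·-1 + 14·2 + 0·-2 + 19·2.
Output[0,1]: The receptive field on the input at this output position is [11 1 19 / 10 14 17 / 0 19 19]. Elementwise product with the kernel and sum: 11·3 + 1·1 + 19·-2 + 10·1 + 14·-1 + 17·2 + 19·-2 + 19·2.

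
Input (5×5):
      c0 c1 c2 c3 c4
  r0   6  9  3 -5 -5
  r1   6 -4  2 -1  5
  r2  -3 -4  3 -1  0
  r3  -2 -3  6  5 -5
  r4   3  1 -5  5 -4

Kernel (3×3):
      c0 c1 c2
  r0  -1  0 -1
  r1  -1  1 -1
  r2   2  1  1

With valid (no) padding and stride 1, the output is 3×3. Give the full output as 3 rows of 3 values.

-28 -3 -1
-13 18 1
-5 11 -8

Output[0,0]: The receptive field on the input at this output position is [6 9 3 / 6 -4 2 / -3 -4 3]. Elementwise product with the kernel and sum: 6·-1 + 3·-1 + 6·-1 + -4·1 + 2·-1 + -3·2 + -4·1 + 3·1.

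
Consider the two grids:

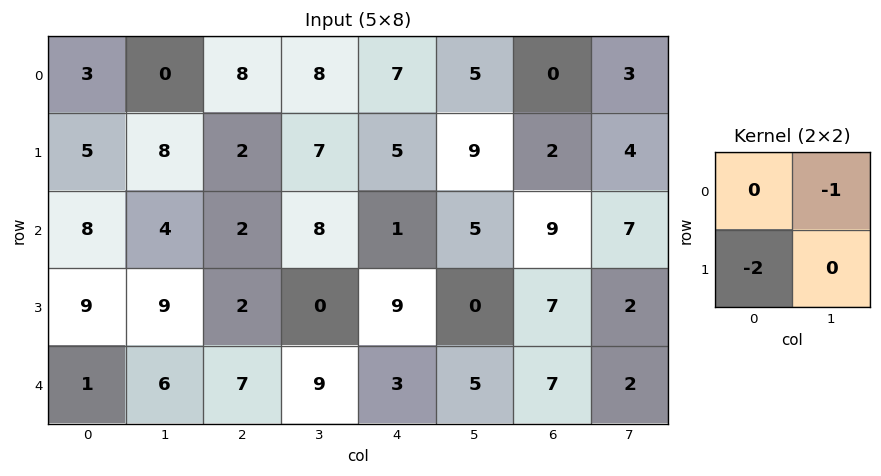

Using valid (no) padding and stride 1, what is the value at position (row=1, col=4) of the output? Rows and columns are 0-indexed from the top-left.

The receptive field on the input at this output position is [5 9 / 1 5]. Elementwise product with the kernel and sum: 9·-1 + 1·-2.

-11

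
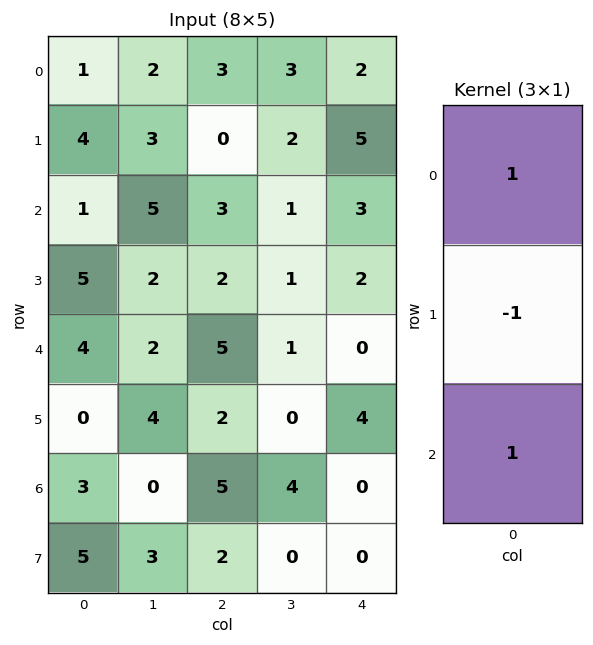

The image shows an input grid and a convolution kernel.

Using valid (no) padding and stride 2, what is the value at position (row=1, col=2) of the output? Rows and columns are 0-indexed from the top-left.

The receptive field on the input at this output position is [3 / 2 / 0]. Elementwise product with the kernel and sum: 3·1 + 2·-1 + 0·1.

1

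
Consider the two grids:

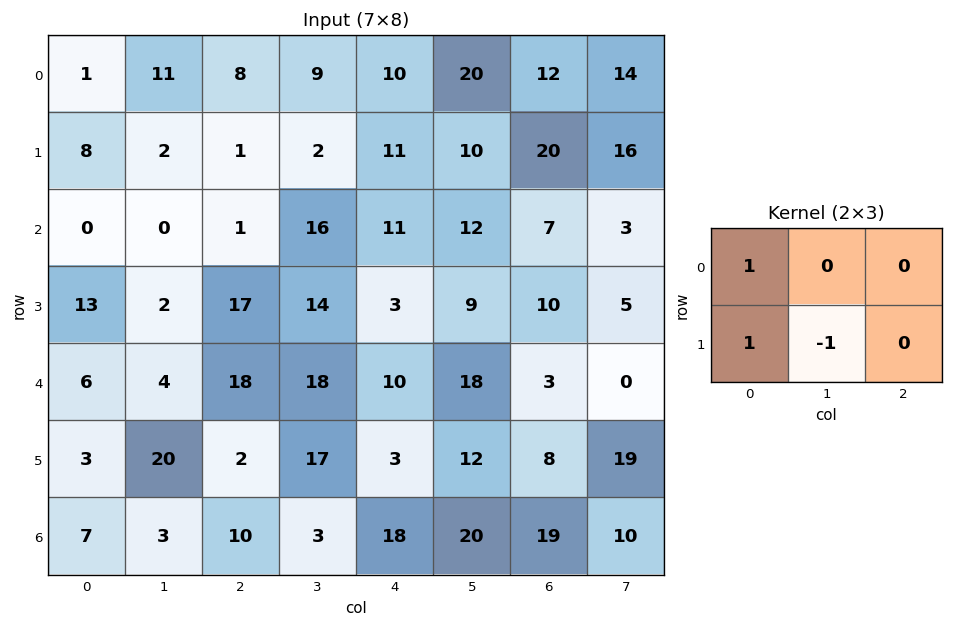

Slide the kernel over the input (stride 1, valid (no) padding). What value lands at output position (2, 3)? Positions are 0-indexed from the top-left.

The receptive field on the input at this output position is [16 11 12 / 14 3 9]. Elementwise product with the kernel and sum: 16·1 + 14·1 + 3·-1.

27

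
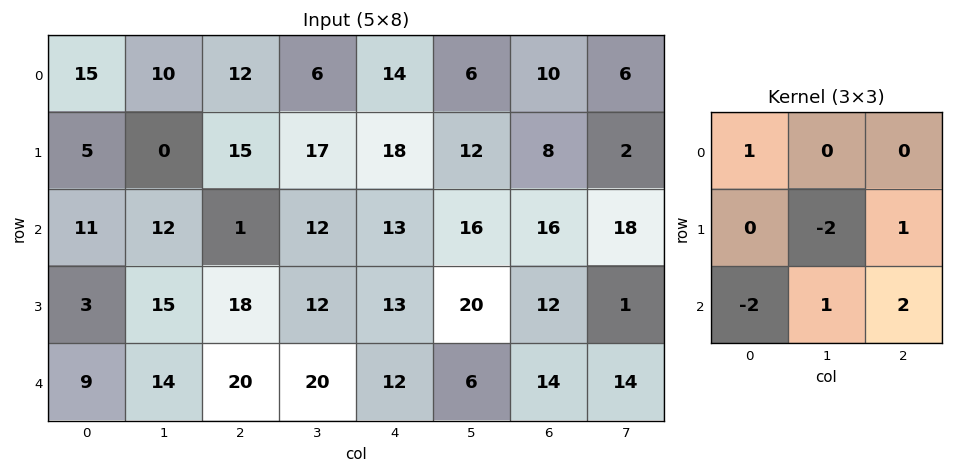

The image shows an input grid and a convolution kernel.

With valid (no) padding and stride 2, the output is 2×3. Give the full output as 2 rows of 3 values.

Output[0,0]: The receptive field on the input at this output position is [15 10 12 / 5 0 15 / 11 12 1]. Elementwise product with the kernel and sum: 15·1 + 0·-2 + 15·1 + 11·-2 + 12·1 + 1·2.

22 32 20
35 -6 -5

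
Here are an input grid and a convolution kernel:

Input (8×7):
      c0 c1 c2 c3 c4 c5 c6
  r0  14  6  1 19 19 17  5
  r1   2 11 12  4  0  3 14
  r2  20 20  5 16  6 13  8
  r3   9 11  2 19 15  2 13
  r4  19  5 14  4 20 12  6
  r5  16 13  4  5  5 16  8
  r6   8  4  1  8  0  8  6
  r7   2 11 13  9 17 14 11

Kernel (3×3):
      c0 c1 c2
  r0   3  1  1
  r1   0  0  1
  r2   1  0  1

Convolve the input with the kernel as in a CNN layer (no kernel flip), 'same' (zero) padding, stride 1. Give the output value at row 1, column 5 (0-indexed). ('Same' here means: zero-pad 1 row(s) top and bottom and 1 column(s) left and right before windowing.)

107

The receptive field on the zero-padded input at this output position is [19 17 5 / 0 3 14 / 6 13 8]. Elementwise product with the kernel and sum: 19·3 + 17·1 + 5·1 + 14·1 + 6·1 + 8·1.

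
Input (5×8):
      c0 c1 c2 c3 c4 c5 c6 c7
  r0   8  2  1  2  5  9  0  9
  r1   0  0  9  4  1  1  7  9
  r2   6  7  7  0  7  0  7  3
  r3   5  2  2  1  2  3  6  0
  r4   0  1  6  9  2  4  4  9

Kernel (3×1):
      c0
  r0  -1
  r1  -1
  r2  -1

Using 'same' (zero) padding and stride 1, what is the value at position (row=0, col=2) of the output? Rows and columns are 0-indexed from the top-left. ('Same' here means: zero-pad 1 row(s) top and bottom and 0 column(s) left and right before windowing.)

-10

The receptive field on the zero-padded input at this output position is [0 / 1 / 9]. Elementwise product with the kernel and sum: 0·-1 + 1·-1 + 9·-1.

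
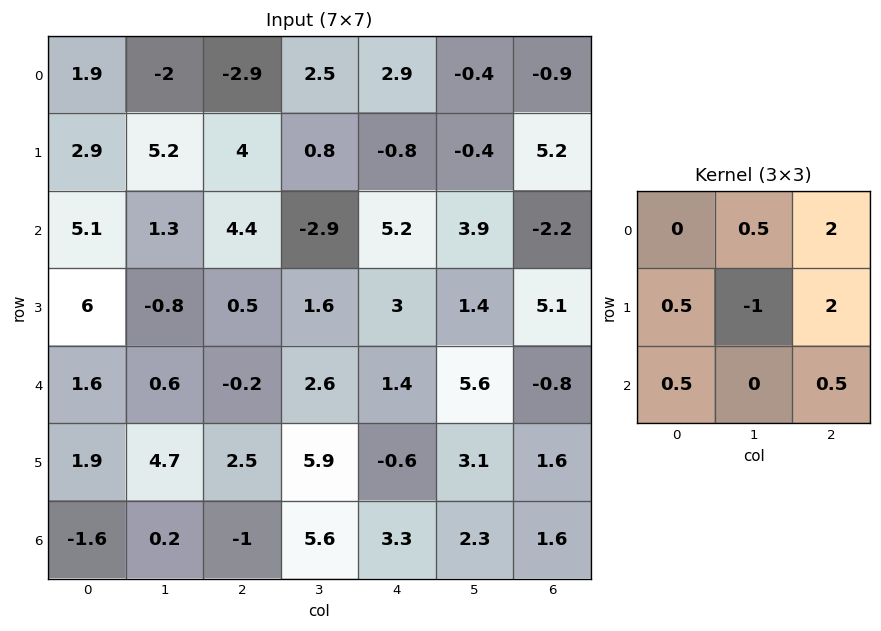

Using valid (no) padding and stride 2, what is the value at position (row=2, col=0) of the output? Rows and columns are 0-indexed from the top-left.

-0.15

The receptive field on the input at this output position is [1.6 0.6 -0.2 / 1.9 4.7 2.5 / -1.6 0.2 -1]. Elementwise product with the kernel and sum: 0.6·0.5 + -0.2·2 + 1.9·0.5 + 4.7·-1 + 2.5·2 + -1.6·0.5 + -1·0.5.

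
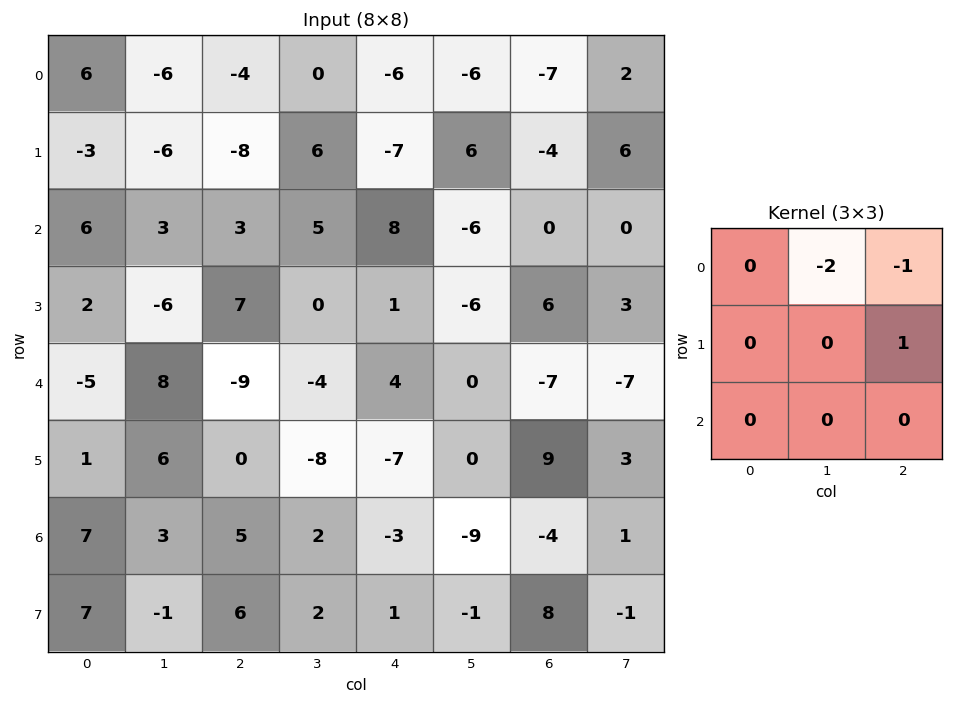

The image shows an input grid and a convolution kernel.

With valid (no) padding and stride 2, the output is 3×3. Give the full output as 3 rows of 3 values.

8 -1 15
-2 -17 18
-7 -3 16

Output[0,0]: The receptive field on the input at this output position is [6 -6 -4 / -3 -6 -8 / 6 3 3]. Elementwise product with the kernel and sum: -6·-2 + -4·-1 + -8·1.
Output[0,1]: The receptive field on the input at this output position is [-4 0 -6 / -8 6 -7 / 3 5 8]. Elementwise product with the kernel and sum: 0·-2 + -6·-1 + -7·1.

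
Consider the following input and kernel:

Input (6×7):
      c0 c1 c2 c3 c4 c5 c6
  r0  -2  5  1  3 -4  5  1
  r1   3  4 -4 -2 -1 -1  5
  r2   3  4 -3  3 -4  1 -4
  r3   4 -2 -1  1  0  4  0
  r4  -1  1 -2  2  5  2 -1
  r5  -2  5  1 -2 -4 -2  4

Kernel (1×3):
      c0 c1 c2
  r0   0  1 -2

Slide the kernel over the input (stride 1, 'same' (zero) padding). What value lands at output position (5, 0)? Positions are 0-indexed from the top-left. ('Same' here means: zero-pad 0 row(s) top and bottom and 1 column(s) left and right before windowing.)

The receptive field on the zero-padded input at this output position is [0 -2 5]. Elementwise product with the kernel and sum: -2·1 + 5·-2.

-12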